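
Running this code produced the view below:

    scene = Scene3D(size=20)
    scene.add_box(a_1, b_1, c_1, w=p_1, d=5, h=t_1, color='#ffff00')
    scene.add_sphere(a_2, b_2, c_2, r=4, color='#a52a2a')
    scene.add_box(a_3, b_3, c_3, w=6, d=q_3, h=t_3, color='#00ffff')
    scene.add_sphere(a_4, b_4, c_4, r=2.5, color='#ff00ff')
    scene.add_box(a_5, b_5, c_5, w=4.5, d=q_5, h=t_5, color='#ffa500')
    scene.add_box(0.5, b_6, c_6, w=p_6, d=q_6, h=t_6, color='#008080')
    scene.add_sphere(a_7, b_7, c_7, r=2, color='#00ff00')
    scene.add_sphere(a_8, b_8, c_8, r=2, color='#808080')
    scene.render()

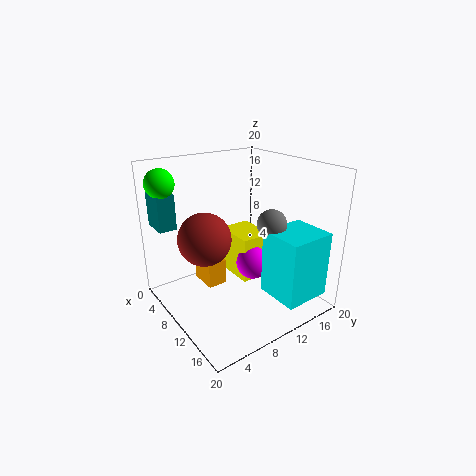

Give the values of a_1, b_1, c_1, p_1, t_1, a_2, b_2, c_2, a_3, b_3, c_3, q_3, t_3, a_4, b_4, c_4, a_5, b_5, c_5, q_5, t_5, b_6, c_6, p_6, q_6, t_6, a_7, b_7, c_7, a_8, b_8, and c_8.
a_1 = 2.5; b_1 = 12; c_1 = 1.5; p_1 = 6.5; t_1 = 7; a_2 = 5; b_2 = 7.5; c_2 = 8.5; a_3 = 13.5; b_3 = 11.5; c_3 = 3; q_3 = 6.5; t_3 = 9; a_4 = 9; b_4 = 13.5; c_4 = 4.5; a_5 = 1.5; b_5 = 7.5; c_5 = 0.5; q_5 = 3; t_5 = 4; b_6 = 1; c_6 = 11; p_6 = 4; q_6 = 2.5; t_6 = 5; a_7 = 3.5; b_7 = 2; c_7 = 17.5; a_8 = 13.5; b_8 = 13; c_8 = 12.5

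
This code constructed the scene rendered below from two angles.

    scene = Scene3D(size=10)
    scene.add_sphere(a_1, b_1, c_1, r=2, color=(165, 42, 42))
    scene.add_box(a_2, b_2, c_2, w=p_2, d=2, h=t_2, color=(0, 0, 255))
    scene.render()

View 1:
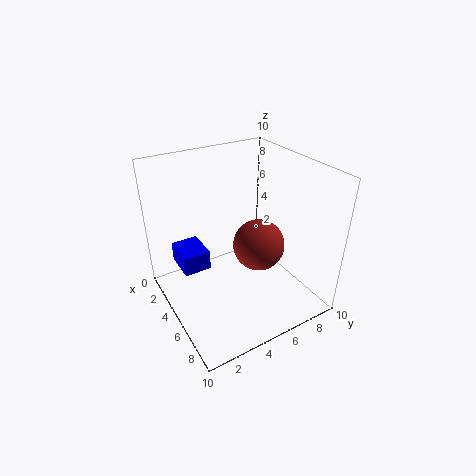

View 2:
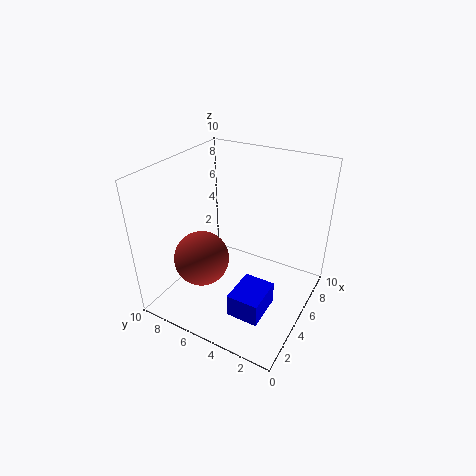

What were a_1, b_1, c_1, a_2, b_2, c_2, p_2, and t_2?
a_1 = 4, b_1 = 7.5, c_1 = 3, a_2 = 1, b_2 = 1.5, c_2 = 2, p_2 = 2.5, t_2 = 1.5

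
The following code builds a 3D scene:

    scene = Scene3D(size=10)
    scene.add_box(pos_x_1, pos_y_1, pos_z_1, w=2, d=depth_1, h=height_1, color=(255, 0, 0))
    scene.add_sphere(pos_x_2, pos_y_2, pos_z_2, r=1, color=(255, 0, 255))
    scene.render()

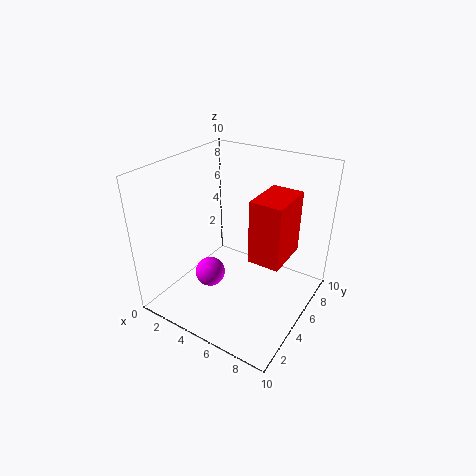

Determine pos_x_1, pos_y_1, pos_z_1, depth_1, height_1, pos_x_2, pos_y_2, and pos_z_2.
pos_x_1 = 7, pos_y_1 = 3, pos_z_1 = 5, depth_1 = 3, height_1 = 4, pos_x_2 = 4, pos_y_2 = 3, pos_z_2 = 3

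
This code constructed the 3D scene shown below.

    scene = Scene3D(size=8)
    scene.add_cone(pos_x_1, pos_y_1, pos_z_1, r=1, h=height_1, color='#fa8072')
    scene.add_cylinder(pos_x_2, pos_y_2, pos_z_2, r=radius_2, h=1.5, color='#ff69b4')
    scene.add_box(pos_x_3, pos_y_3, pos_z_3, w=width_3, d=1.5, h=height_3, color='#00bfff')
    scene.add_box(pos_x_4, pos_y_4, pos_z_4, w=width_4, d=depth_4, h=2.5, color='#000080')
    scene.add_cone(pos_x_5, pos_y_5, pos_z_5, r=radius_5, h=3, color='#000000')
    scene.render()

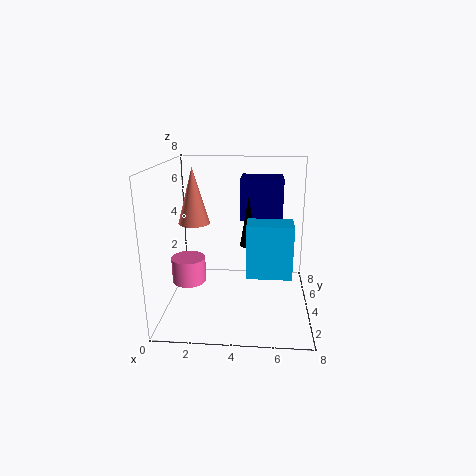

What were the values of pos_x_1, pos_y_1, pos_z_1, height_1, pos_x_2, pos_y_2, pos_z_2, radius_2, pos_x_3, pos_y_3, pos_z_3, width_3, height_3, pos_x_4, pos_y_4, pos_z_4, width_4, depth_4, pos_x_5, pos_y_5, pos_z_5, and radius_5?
pos_x_1 = 1; pos_y_1 = 6.5; pos_z_1 = 4; height_1 = 3.5; pos_x_2 = 1; pos_y_2 = 4.5; pos_z_2 = 1; radius_2 = 1; pos_x_3 = 4.5; pos_y_3 = 3; pos_z_3 = 2; width_3 = 2.5; height_3 = 3; pos_x_4 = 4; pos_y_4 = 5.5; pos_z_4 = 4.5; width_4 = 2.5; depth_4 = 2; pos_x_5 = 4.5; pos_y_5 = 5.5; pos_z_5 = 3; radius_5 = 0.5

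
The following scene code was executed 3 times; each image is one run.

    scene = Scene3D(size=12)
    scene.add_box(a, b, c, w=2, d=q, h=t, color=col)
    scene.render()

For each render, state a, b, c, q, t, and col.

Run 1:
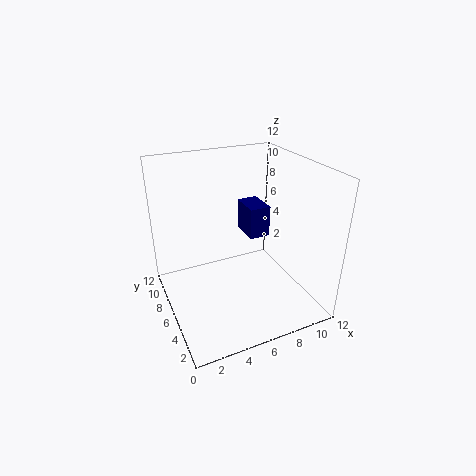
a = 8.5, b = 8.5, c = 4, q = 3, t = 3, col = 'navy'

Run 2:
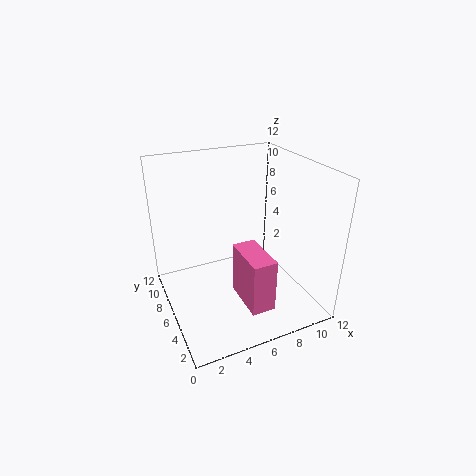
a = 5.5, b = 2, c = 1, q = 4, t = 4.5, col = 'hotpink'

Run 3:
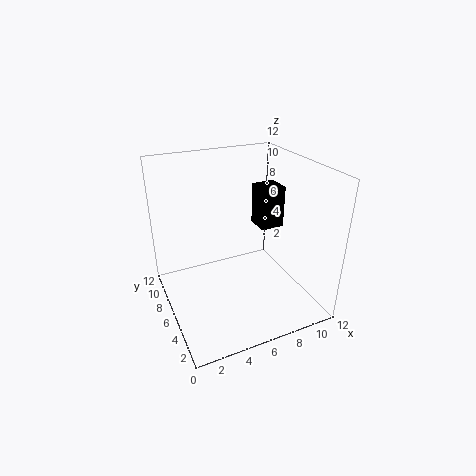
a = 8, b = 5.5, c = 6.5, q = 2, t = 3.5, col = 'black'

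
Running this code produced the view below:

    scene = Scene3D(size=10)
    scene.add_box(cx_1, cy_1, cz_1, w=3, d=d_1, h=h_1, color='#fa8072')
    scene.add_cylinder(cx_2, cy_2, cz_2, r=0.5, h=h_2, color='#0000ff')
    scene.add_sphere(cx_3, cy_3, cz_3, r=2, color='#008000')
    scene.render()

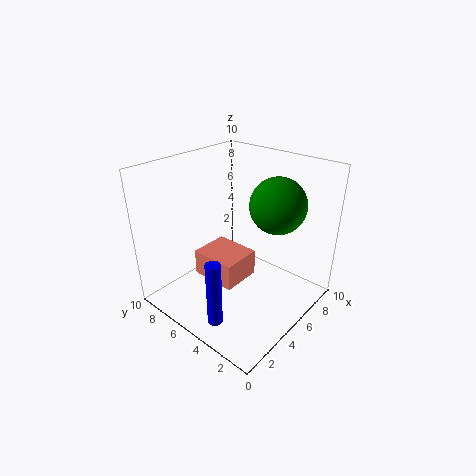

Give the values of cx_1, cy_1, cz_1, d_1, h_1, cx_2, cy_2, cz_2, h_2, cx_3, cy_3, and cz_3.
cx_1 = 4, cy_1 = 5, cz_1 = 1, d_1 = 3.5, h_1 = 2, cx_2 = 1.5, cy_2 = 4, cz_2 = 0.5, h_2 = 4.5, cx_3 = 7.5, cy_3 = 3.5, cz_3 = 7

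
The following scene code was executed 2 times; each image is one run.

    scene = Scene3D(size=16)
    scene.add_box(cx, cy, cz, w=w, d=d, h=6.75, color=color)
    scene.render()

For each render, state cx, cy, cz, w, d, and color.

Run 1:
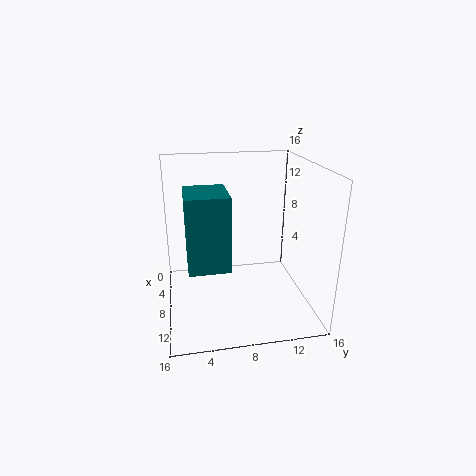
cx = 11.25, cy = 2.25, cz = 8.25, w = 4.5, d = 3.75, color = 'teal'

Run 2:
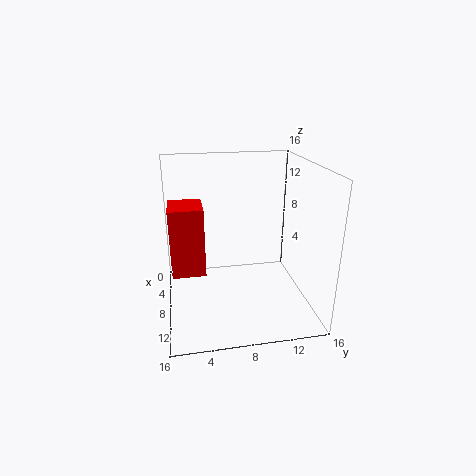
cx = 8.75, cy = 0.75, cz = 6.25, w = 3.75, d = 3.25, color = 'red'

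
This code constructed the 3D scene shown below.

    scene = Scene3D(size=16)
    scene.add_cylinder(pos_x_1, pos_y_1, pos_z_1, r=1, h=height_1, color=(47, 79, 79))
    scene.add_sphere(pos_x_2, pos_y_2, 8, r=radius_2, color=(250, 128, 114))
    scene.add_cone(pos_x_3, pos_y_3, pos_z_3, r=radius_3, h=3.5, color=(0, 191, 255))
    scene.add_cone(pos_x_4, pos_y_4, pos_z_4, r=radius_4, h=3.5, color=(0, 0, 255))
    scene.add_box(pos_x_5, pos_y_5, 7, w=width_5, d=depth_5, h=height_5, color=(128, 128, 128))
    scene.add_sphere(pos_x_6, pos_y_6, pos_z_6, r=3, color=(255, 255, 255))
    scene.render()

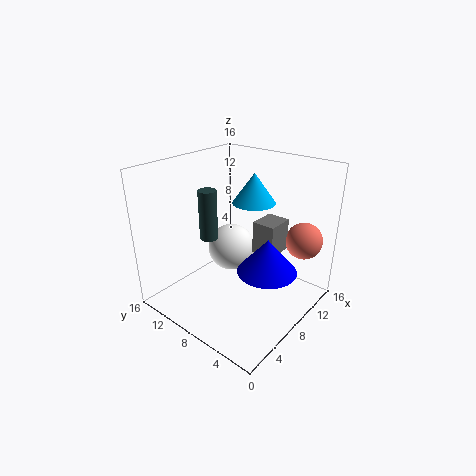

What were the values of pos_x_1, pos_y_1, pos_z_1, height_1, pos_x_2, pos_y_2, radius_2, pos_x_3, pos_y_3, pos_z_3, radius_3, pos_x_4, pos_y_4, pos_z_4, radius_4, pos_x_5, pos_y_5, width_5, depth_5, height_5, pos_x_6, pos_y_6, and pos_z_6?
pos_x_1 = 6
pos_y_1 = 10.5
pos_z_1 = 8
height_1 = 5.5
pos_x_2 = 12
pos_y_2 = 2
radius_2 = 2
pos_x_3 = 11.5
pos_y_3 = 8.5
pos_z_3 = 11
radius_3 = 2.5
pos_x_4 = 6.5
pos_y_4 = 3
pos_z_4 = 6.5
radius_4 = 3
pos_x_5 = 8
pos_y_5 = 3.5
width_5 = 3
depth_5 = 2.5
height_5 = 3.5
pos_x_6 = 11.5
pos_y_6 = 12
pos_z_6 = 4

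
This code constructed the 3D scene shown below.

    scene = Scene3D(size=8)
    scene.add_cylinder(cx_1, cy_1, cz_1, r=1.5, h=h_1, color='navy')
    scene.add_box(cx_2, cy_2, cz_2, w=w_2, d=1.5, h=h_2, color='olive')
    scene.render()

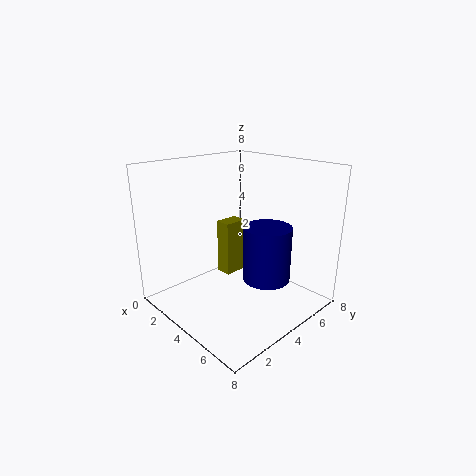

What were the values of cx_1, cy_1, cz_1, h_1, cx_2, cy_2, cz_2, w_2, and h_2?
cx_1 = 4, cy_1 = 6.5, cz_1 = 0.5, h_1 = 3.5, cx_2 = 1, cy_2 = 5, cz_2 = 0.5, w_2 = 1, h_2 = 3.5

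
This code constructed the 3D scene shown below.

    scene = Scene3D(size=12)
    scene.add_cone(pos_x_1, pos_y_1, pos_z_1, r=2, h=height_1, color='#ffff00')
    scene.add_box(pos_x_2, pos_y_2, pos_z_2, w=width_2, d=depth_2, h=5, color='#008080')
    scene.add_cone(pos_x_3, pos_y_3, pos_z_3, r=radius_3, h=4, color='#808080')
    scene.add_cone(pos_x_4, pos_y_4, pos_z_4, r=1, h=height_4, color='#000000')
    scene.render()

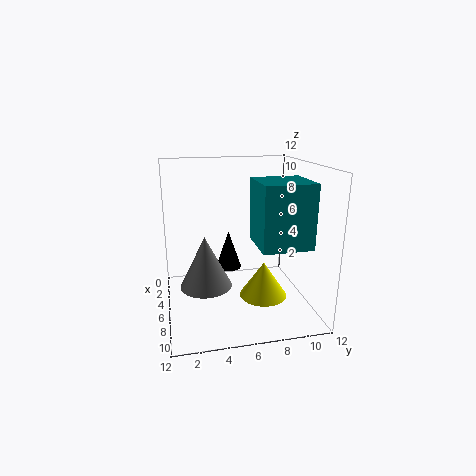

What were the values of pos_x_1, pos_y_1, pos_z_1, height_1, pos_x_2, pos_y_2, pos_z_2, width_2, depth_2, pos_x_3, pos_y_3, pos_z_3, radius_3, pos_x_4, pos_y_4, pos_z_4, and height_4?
pos_x_1 = 7; pos_y_1 = 8; pos_z_1 = 1; height_1 = 3; pos_x_2 = 6; pos_y_2 = 7; pos_z_2 = 6; width_2 = 4; depth_2 = 4; pos_x_3 = 8; pos_y_3 = 3; pos_z_3 = 3; radius_3 = 2; pos_x_4 = 7; pos_y_4 = 5; pos_z_4 = 4; height_4 = 3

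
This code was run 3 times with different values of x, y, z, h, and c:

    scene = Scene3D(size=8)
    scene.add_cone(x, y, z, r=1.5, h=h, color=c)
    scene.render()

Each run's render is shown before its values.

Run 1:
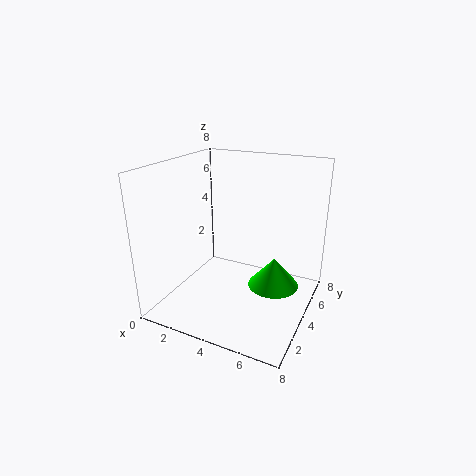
x = 5.75, y = 5.25, z = 0.75, h = 1.75, c = 'lime'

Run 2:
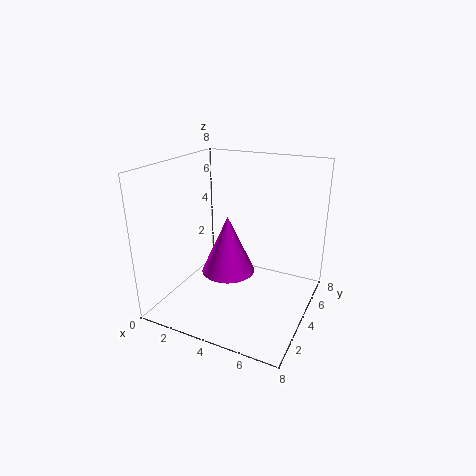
x = 3.5, y = 3.75, z = 2, h = 3.25, c = 'magenta'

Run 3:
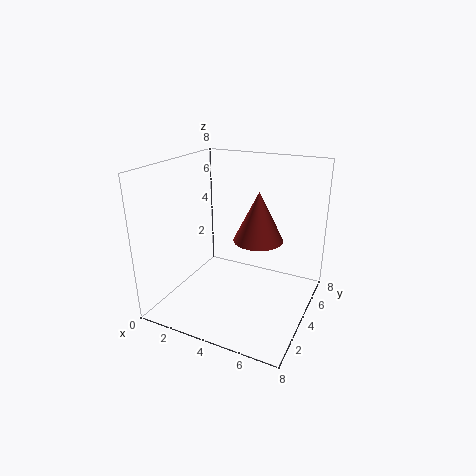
x = 4.5, y = 5.75, z = 3.25, h = 3, c = 'brown'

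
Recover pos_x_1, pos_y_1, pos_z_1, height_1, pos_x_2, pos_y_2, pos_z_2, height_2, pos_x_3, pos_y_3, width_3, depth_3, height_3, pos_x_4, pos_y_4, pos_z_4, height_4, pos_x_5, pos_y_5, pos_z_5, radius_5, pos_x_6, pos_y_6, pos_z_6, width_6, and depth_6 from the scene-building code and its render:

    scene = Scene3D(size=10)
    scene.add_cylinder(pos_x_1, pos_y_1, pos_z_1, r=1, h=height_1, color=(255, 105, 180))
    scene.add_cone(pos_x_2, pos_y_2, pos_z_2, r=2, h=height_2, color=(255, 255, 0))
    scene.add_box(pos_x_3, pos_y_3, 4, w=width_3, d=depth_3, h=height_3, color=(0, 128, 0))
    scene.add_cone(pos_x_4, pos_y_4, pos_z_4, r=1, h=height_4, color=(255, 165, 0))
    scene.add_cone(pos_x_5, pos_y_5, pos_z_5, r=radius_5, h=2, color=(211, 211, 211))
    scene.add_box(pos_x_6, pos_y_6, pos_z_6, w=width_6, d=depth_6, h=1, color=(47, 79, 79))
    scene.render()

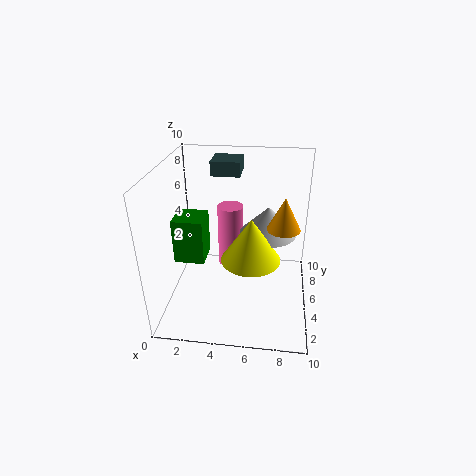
pos_x_1 = 4, pos_y_1 = 8, pos_z_1 = 1, height_1 = 5, pos_x_2 = 6, pos_y_2 = 4, pos_z_2 = 4, height_2 = 3, pos_x_3 = 1, pos_y_3 = 3, width_3 = 2, depth_3 = 2, height_3 = 3, pos_x_4 = 8, pos_y_4 = 3, pos_z_4 = 7, height_4 = 2, pos_x_5 = 7, pos_y_5 = 6, pos_z_5 = 5, radius_5 = 2, pos_x_6 = 3, pos_y_6 = 6, pos_z_6 = 9, width_6 = 2, depth_6 = 2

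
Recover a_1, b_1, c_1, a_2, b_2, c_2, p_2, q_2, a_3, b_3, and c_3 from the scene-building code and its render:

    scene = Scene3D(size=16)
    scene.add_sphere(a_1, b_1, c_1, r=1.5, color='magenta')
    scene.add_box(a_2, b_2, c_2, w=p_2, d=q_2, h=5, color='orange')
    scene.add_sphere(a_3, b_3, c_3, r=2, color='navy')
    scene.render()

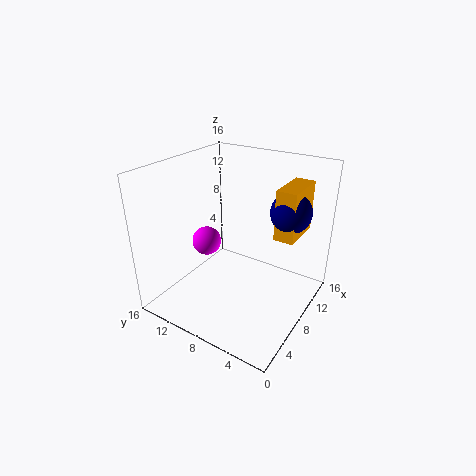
a_1 = 5; b_1 = 10; c_1 = 8.5; a_2 = 6.5; b_2 = 1; c_2 = 10; p_2 = 4.5; q_2 = 2; a_3 = 8; b_3 = 2; c_3 = 12.5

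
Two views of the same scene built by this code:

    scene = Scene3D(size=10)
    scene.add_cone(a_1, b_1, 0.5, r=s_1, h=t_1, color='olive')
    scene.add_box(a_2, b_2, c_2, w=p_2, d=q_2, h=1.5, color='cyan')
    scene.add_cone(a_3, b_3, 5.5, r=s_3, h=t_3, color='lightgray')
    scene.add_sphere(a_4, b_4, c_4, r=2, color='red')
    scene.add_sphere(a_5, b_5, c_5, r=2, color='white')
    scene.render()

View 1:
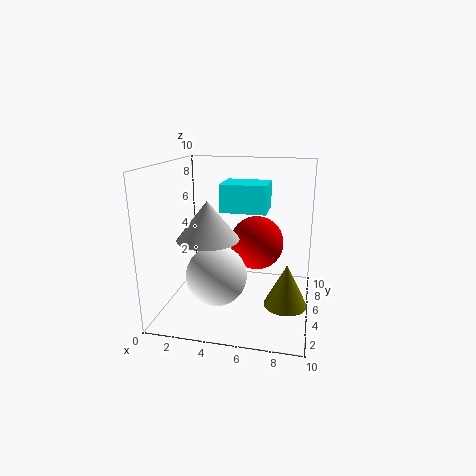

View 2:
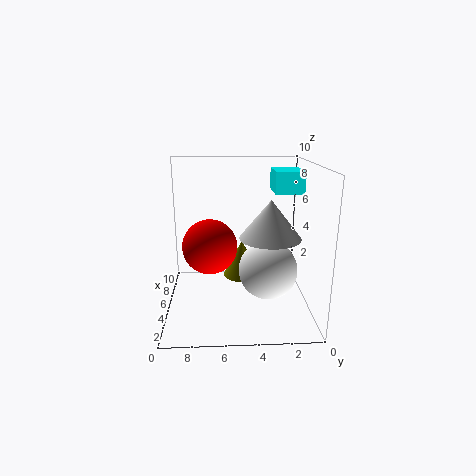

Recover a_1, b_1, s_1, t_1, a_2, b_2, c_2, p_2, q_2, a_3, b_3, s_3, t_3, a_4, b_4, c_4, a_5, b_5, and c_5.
a_1 = 8.5; b_1 = 4.5; s_1 = 1.5; t_1 = 3; a_2 = 5; b_2 = 0.5; c_2 = 8; p_2 = 2.5; q_2 = 2; a_3 = 3.5; b_3 = 3; s_3 = 2; t_3 = 2.5; a_4 = 6; b_4 = 7; c_4 = 4; a_5 = 4; b_5 = 3; c_5 = 3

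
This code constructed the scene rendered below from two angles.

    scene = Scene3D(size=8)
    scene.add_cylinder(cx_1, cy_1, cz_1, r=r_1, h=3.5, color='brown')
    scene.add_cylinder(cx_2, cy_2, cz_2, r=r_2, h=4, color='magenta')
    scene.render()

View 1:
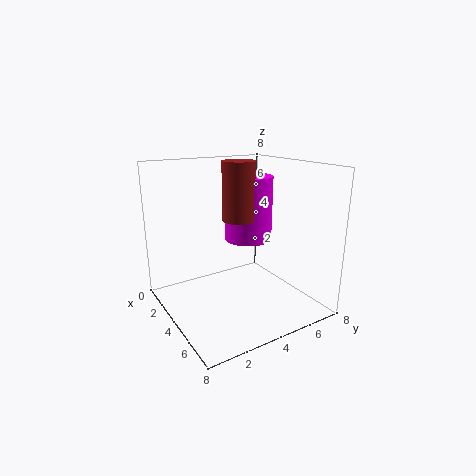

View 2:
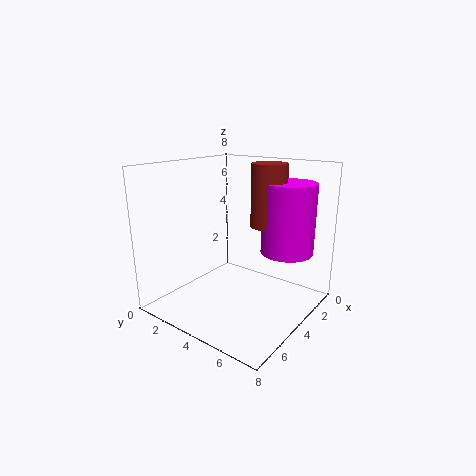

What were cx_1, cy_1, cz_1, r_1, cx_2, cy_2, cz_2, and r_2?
cx_1 = 2.5; cy_1 = 5; cz_1 = 4.5; r_1 = 1; cx_2 = 2; cy_2 = 6; cz_2 = 3; r_2 = 1.5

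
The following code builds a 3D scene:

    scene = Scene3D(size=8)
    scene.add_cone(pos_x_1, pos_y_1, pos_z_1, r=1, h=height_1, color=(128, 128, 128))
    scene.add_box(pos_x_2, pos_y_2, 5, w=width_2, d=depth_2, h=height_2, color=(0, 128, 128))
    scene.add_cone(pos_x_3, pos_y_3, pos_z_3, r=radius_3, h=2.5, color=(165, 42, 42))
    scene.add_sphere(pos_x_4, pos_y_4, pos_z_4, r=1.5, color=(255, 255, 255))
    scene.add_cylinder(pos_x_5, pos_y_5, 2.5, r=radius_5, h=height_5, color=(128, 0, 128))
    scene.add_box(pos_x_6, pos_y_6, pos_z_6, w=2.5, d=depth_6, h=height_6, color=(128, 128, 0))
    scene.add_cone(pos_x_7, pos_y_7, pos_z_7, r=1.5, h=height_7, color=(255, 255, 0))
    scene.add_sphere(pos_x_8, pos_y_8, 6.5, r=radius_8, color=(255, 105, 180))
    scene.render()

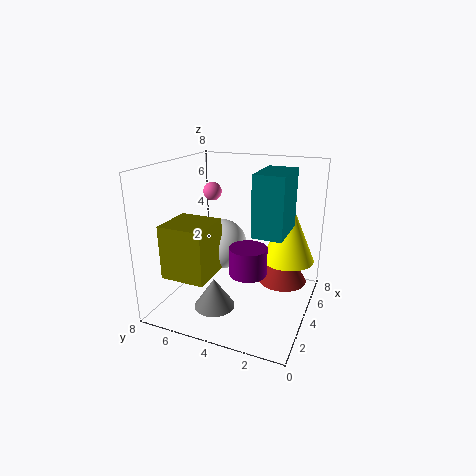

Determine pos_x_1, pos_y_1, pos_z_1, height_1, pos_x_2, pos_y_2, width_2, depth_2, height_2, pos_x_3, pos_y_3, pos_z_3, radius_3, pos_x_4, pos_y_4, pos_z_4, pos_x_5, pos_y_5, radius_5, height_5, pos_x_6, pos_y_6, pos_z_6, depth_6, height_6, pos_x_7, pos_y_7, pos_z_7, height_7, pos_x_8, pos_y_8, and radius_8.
pos_x_1 = 1; pos_y_1 = 4; pos_z_1 = 1.5; height_1 = 1.5; pos_x_2 = 2; pos_y_2 = 1; width_2 = 2.5; depth_2 = 1.5; height_2 = 3; pos_x_3 = 6.5; pos_y_3 = 2; pos_z_3 = 0.5; radius_3 = 1.5; pos_x_4 = 5; pos_y_4 = 5.5; pos_z_4 = 3; pos_x_5 = 3; pos_y_5 = 3; radius_5 = 1; height_5 = 1.5; pos_x_6 = 1.5; pos_y_6 = 5; pos_z_6 = 2; depth_6 = 2.5; height_6 = 3; pos_x_7 = 5.5; pos_y_7 = 1.5; pos_z_7 = 2.5; height_7 = 3.5; pos_x_8 = 4; pos_y_8 = 5.5; radius_8 = 0.5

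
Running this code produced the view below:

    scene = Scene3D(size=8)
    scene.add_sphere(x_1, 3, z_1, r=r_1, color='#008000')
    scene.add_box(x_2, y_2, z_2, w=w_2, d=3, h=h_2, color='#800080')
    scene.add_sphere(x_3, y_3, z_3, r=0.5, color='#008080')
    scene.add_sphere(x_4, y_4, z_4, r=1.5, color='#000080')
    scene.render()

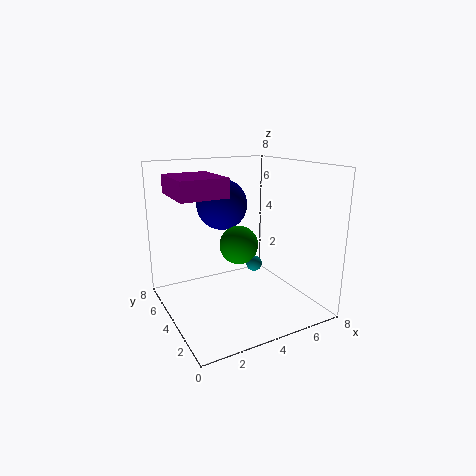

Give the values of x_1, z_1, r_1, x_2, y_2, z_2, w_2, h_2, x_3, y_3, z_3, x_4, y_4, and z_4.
x_1 = 3.5
z_1 = 4
r_1 = 1
x_2 = 0.5
y_2 = 3
z_2 = 6.5
w_2 = 2.5
h_2 = 1
x_3 = 6
y_3 = 5.5
z_3 = 1.5
x_4 = 4
y_4 = 6
z_4 = 5.5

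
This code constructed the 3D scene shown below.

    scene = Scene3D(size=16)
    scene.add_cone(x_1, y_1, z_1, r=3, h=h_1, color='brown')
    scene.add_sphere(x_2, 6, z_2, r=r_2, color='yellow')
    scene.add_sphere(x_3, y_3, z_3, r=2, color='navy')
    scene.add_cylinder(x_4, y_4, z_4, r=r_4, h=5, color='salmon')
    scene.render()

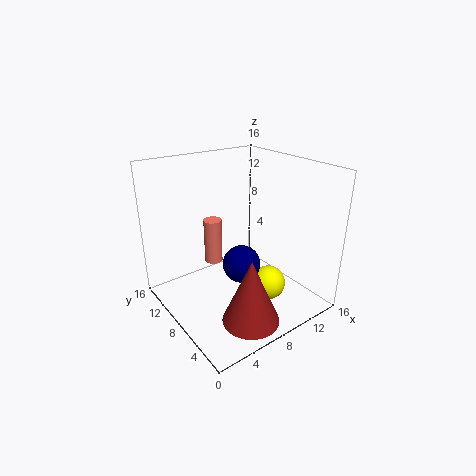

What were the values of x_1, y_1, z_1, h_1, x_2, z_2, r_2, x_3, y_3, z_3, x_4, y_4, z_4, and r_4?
x_1 = 6; y_1 = 3; z_1 = 1; h_1 = 7; x_2 = 11; z_2 = 2; r_2 = 2; x_3 = 7; y_3 = 6; z_3 = 6; x_4 = 6; y_4 = 10; z_4 = 5; r_4 = 1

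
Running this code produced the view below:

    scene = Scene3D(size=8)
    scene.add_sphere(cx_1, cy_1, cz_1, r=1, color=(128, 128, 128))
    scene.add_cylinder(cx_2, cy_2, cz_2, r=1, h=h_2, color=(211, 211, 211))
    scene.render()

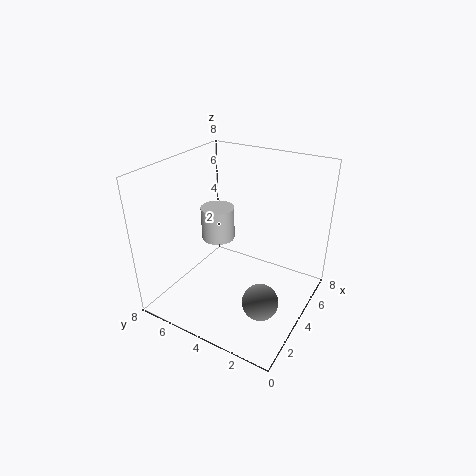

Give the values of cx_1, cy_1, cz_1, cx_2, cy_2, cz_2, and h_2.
cx_1 = 3
cy_1 = 2
cz_1 = 1
cx_2 = 5
cy_2 = 6
cz_2 = 3
h_2 = 2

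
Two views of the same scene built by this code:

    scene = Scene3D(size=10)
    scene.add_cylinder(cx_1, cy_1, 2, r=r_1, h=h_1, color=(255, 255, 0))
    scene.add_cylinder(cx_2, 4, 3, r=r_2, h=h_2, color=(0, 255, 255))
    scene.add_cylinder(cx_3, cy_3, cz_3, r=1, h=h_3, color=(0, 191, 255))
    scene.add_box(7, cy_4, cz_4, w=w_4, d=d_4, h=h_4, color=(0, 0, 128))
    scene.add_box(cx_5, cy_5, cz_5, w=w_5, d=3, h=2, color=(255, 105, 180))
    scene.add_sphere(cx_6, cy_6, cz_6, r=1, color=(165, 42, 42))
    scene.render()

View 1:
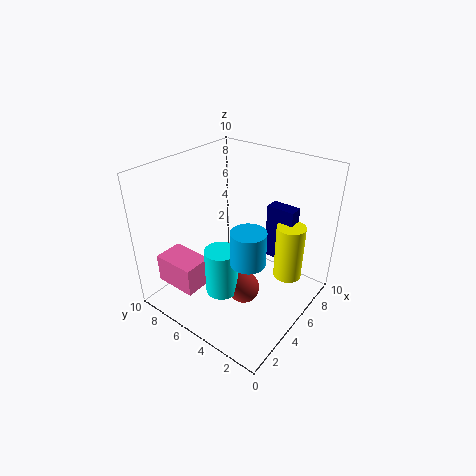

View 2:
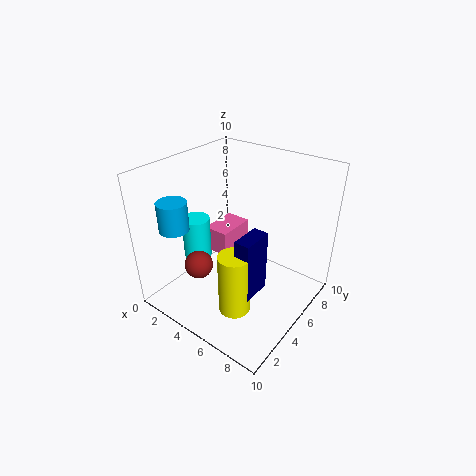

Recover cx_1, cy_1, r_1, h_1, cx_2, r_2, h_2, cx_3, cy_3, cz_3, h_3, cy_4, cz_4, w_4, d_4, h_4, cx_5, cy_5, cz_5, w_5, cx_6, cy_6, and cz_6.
cx_1 = 7, cy_1 = 2, r_1 = 1, h_1 = 4, cx_2 = 2, r_2 = 1, h_2 = 3, cx_3 = 2, cy_3 = 2, cz_3 = 6, h_3 = 2, cy_4 = 2, cz_4 = 3, w_4 = 1, d_4 = 2, h_4 = 4, cx_5 = 1, cy_5 = 6, cz_5 = 2, w_5 = 2, cx_6 = 3, cy_6 = 3, cz_6 = 3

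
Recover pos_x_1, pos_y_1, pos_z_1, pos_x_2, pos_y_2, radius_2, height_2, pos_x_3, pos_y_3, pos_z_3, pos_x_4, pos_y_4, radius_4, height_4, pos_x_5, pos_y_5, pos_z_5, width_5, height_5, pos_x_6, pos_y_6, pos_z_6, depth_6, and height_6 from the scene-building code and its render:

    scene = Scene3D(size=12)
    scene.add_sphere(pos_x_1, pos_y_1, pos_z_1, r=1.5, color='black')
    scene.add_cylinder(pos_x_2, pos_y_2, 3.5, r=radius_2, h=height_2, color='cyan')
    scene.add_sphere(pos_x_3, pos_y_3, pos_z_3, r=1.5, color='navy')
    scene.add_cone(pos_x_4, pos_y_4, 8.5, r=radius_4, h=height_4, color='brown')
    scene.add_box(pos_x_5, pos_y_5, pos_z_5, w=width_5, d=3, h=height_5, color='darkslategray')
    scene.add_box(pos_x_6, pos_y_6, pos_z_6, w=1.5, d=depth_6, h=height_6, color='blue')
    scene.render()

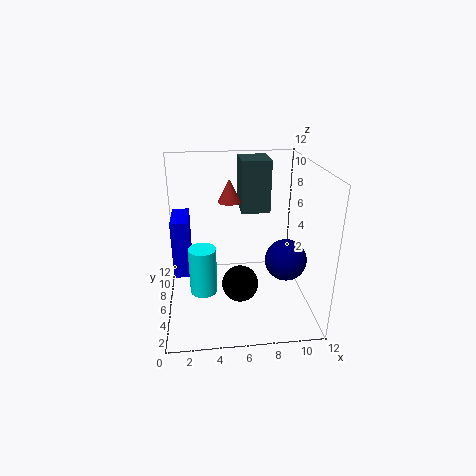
pos_x_1 = 6, pos_y_1 = 4.5, pos_z_1 = 2.5, pos_x_2 = 3, pos_y_2 = 2.5, radius_2 = 1, height_2 = 3.5, pos_x_3 = 9, pos_y_3 = 2, pos_z_3 = 6, pos_x_4 = 5.5, pos_y_4 = 8, radius_4 = 1, height_4 = 2, pos_x_5 = 6.5, pos_y_5 = 7.5, pos_z_5 = 7.5, width_5 = 2.5, height_5 = 4.5, pos_x_6 = 0.5, pos_y_6 = 6, pos_z_6 = 2.5, depth_6 = 3.5, height_6 = 5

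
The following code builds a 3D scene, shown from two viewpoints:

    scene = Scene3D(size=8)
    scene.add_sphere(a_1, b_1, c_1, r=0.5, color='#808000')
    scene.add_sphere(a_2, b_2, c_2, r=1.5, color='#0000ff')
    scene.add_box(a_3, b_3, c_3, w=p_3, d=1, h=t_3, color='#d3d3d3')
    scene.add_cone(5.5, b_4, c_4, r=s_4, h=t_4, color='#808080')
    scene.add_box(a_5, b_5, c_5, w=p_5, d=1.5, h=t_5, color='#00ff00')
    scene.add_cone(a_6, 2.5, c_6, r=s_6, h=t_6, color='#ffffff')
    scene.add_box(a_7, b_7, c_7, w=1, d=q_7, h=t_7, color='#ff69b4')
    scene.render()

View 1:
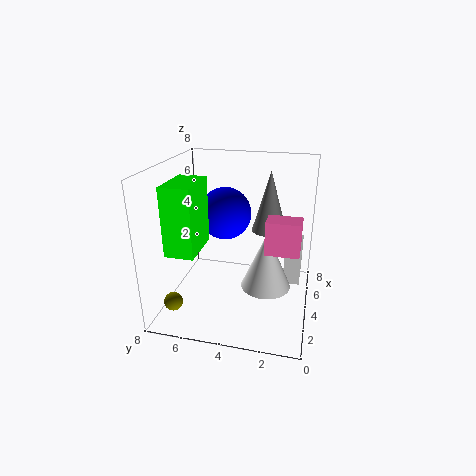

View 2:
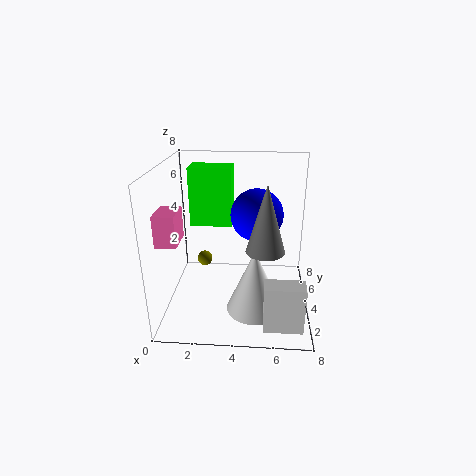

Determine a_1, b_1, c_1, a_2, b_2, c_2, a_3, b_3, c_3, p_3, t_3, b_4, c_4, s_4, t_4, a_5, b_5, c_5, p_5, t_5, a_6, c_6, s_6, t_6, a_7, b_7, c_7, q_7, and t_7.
a_1 = 1.5
b_1 = 7
c_1 = 1
a_2 = 5
b_2 = 5
c_2 = 5
a_3 = 5.5
b_3 = 0.5
c_3 = 0.5
p_3 = 2
t_3 = 2.5
b_4 = 2.5
c_4 = 4
s_4 = 1
t_4 = 3.5
a_5 = 1
b_5 = 5.5
c_5 = 4
p_5 = 2.5
t_5 = 3.5
a_6 = 5
c_6 = 0.5
s_6 = 1.5
t_6 = 3.5
a_7 = 0.5
b_7 = 0.5
c_7 = 5
q_7 = 1.5
t_7 = 1.5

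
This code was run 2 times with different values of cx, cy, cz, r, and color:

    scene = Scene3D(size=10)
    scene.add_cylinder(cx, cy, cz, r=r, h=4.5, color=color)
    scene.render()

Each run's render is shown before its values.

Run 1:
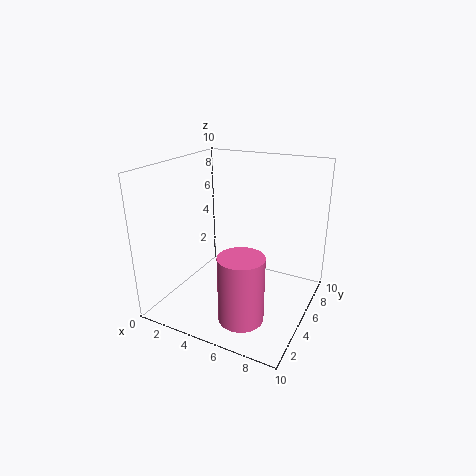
cx = 6.5
cy = 2.5
cz = 0.5
r = 1.5
color = 'hotpink'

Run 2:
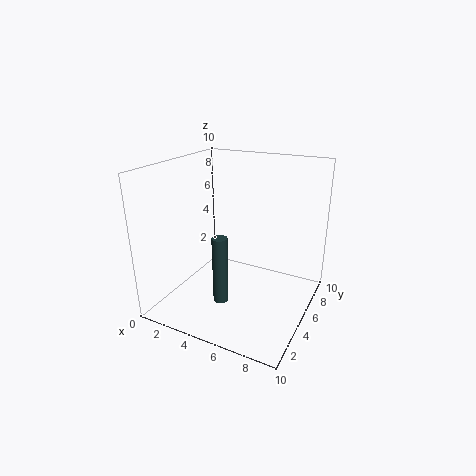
cx = 5
cy = 2.5
cz = 1.5
r = 0.5
color = 'darkslategray'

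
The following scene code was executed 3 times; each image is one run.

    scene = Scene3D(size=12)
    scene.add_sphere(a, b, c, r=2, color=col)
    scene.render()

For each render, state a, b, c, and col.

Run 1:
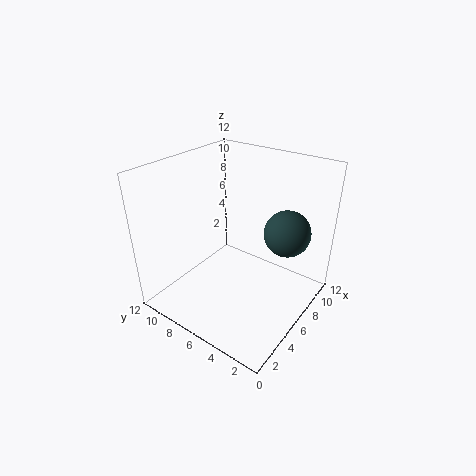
a = 9; b = 3; c = 6; col = 'darkslategray'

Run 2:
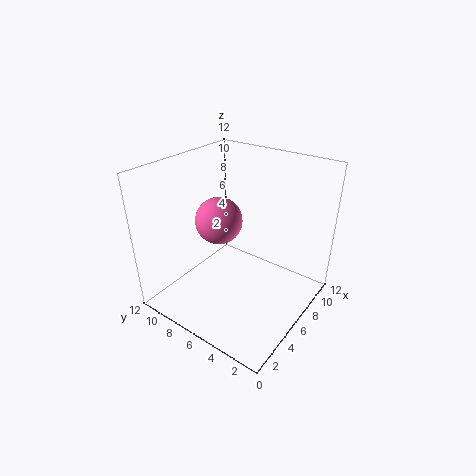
a = 6; b = 8; c = 7; col = 'hotpink'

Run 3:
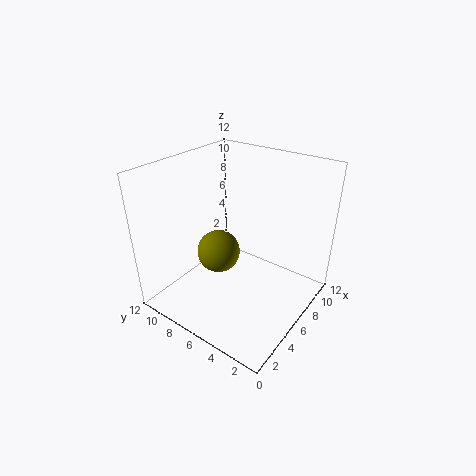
a = 7; b = 9; c = 3; col = 'olive'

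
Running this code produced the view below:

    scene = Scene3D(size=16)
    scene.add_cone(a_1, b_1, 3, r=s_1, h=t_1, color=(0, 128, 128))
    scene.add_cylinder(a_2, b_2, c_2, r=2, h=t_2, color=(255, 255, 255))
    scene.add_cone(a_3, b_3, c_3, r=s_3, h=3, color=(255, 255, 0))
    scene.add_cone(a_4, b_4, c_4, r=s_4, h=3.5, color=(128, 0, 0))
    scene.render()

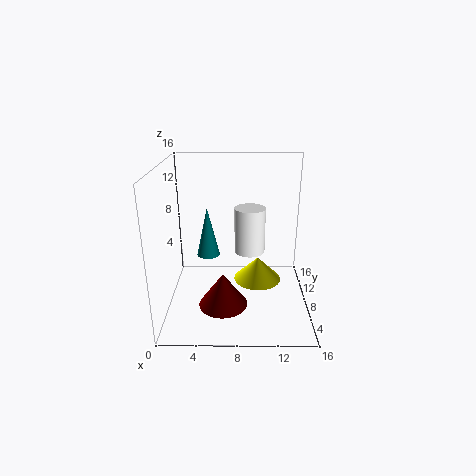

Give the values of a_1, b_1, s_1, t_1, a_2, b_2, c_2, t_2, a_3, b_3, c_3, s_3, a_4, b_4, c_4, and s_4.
a_1 = 4, b_1 = 14, s_1 = 1.5, t_1 = 6.5, a_2 = 9.5, b_2 = 14, c_2 = 3.5, t_2 = 6, a_3 = 10.5, b_3 = 12, c_3 = 0.5, s_3 = 3, a_4 = 6.5, b_4 = 3.5, c_4 = 2.5, s_4 = 2.5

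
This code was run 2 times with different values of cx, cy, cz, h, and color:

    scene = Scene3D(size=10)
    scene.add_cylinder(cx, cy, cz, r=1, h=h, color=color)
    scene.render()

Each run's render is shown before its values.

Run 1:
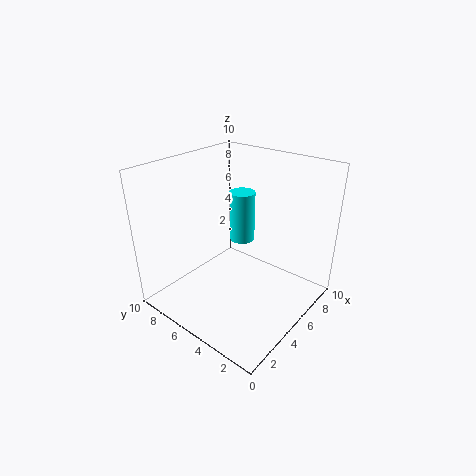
cx = 8
cy = 7
cz = 3
h = 4
color = 'cyan'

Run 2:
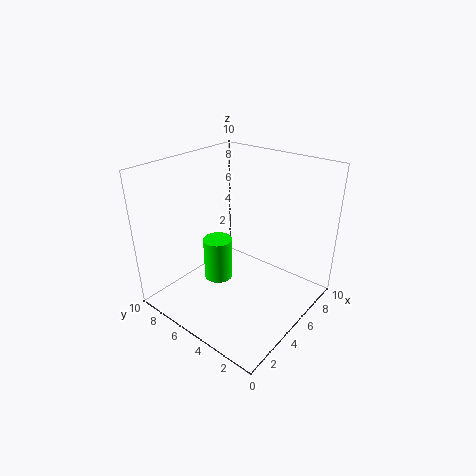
cx = 4
cy = 6
cz = 2
h = 3
color = 'lime'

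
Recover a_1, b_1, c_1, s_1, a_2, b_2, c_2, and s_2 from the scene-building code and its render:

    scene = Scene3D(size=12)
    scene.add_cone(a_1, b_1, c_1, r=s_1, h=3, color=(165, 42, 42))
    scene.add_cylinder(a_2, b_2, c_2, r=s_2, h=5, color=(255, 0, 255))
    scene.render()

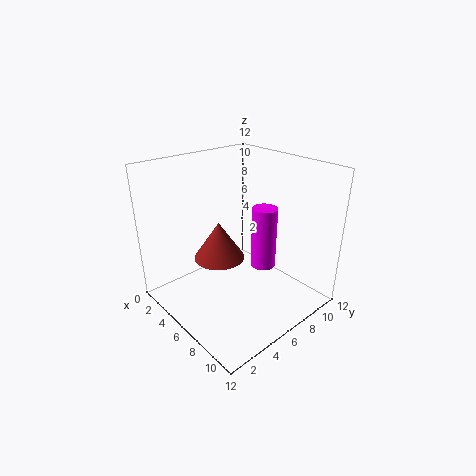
a_1 = 6, b_1 = 4, c_1 = 5, s_1 = 2, a_2 = 8, b_2 = 7, c_2 = 4, s_2 = 1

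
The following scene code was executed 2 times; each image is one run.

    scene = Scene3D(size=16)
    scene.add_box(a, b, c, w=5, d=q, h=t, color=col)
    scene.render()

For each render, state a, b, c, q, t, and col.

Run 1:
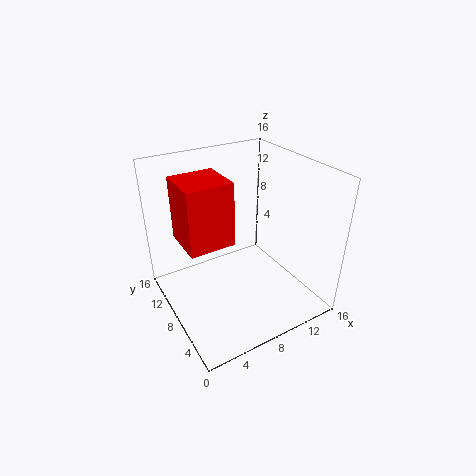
a = 2
b = 7
c = 8
q = 5
t = 7
col = 'red'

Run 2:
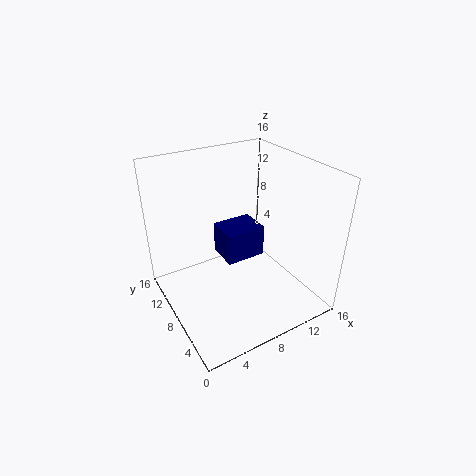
a = 8
b = 10
c = 3
q = 4
t = 4
col = 'navy'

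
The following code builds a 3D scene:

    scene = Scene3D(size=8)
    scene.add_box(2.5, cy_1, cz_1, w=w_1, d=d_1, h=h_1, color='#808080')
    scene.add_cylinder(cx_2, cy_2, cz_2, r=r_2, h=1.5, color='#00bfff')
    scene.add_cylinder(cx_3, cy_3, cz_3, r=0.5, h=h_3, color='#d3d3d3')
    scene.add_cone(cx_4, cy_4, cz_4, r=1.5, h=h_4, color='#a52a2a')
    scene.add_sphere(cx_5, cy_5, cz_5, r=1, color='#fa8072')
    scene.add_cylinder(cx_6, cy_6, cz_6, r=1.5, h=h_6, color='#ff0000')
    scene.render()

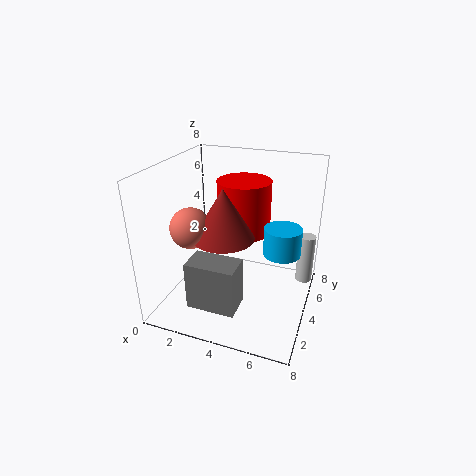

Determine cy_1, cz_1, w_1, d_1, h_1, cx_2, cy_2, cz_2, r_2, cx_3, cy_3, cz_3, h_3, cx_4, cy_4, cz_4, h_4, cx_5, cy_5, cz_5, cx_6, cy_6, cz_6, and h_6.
cy_1 = 0.5, cz_1 = 1.5, w_1 = 2.5, d_1 = 1.5, h_1 = 2.5, cx_2 = 6.5, cy_2 = 4, cz_2 = 3.5, r_2 = 1, cx_3 = 7.5, cy_3 = 6.5, cz_3 = 0.5, h_3 = 3, cx_4 = 4, cy_4 = 2, cz_4 = 5, h_4 = 2.5, cx_5 = 2.5, cy_5 = 1.5, cz_5 = 5.5, cx_6 = 4, cy_6 = 5, cz_6 = 4, h_6 = 3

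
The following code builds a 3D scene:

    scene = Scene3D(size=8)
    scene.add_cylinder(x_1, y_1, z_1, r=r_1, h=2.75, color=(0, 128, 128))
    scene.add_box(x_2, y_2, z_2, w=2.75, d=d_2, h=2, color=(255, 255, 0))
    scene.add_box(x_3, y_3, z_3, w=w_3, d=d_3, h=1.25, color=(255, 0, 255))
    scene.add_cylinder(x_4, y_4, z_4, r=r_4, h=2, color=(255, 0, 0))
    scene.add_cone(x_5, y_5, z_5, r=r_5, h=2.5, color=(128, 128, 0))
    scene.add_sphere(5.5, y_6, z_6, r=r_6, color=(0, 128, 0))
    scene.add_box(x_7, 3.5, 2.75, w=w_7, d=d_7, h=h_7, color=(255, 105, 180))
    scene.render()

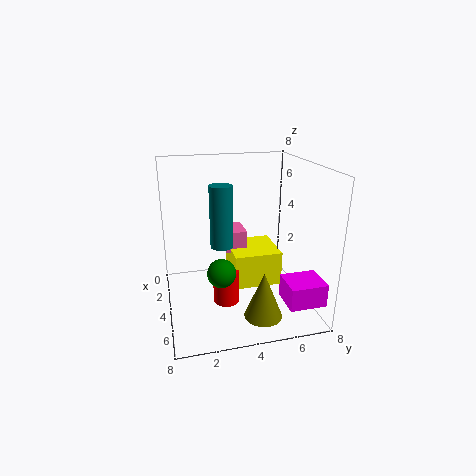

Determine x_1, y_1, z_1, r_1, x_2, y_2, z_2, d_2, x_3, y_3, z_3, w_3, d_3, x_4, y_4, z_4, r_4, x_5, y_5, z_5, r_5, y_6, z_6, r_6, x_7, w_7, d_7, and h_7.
x_1 = 7, y_1 = 2.5, z_1 = 5, r_1 = 0.5, x_2 = 1.75, y_2 = 3.75, z_2 = 1, d_2 = 2.75, x_3 = 5.5, y_3 = 6, z_3 = 1, w_3 = 1.75, d_3 = 2, x_4 = 4.25, y_4 = 3.25, z_4 = 0.25, r_4 = 0.75, x_5 = 6.5, y_5 = 4.75, z_5 = 0.5, r_5 = 1, y_6 = 2.75, z_6 = 2.75, r_6 = 0.75, x_7 = 1.5, w_7 = 1.75, d_7 = 1.25, h_7 = 1.25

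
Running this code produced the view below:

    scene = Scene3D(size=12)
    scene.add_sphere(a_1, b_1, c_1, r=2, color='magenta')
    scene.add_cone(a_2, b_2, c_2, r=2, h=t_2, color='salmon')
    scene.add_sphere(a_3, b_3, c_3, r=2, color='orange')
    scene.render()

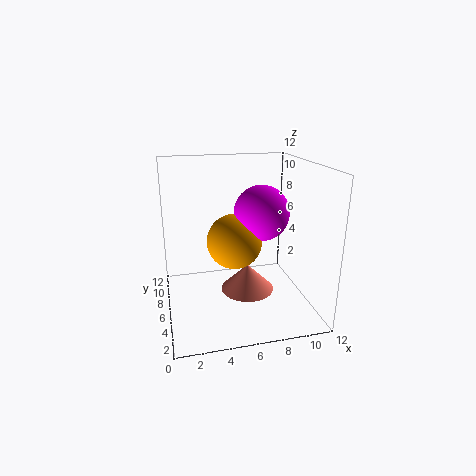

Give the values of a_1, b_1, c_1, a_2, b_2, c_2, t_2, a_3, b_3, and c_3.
a_1 = 7
b_1 = 3
c_1 = 9
a_2 = 6
b_2 = 3
c_2 = 3
t_2 = 2
a_3 = 5
b_3 = 3
c_3 = 7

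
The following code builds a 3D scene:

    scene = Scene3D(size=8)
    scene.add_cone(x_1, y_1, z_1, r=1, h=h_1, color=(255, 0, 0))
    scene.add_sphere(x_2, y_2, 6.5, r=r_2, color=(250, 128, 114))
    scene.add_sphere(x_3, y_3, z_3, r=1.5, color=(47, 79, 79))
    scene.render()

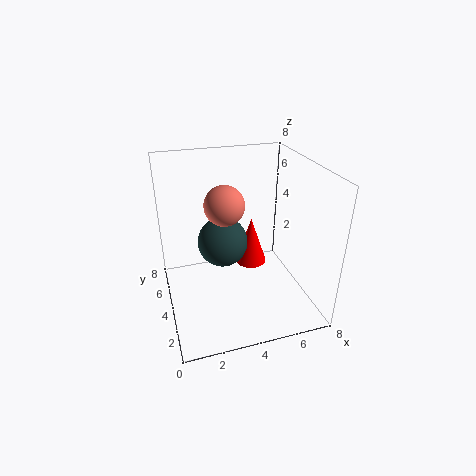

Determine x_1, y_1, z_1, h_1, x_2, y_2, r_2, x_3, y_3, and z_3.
x_1 = 5.5, y_1 = 6, z_1 = 1, h_1 = 3, x_2 = 3, y_2 = 3, r_2 = 1, x_3 = 3.5, y_3 = 5.5, z_3 = 3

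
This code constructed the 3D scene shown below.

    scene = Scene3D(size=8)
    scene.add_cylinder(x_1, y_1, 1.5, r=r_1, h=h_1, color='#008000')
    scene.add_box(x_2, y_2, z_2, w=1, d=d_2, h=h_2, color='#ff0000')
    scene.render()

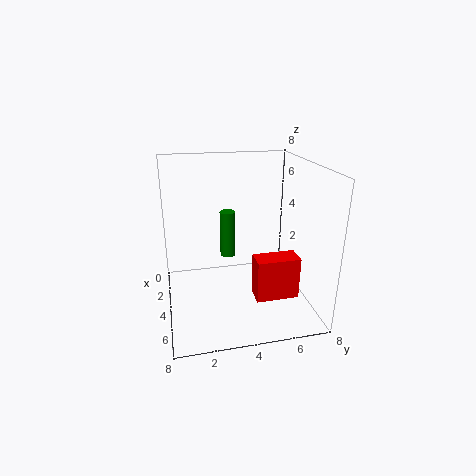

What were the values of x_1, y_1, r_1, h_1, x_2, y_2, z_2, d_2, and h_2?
x_1 = 1, y_1 = 4, r_1 = 0.5, h_1 = 3, x_2 = 7, y_2 = 4, z_2 = 2.5, d_2 = 2, h_2 = 2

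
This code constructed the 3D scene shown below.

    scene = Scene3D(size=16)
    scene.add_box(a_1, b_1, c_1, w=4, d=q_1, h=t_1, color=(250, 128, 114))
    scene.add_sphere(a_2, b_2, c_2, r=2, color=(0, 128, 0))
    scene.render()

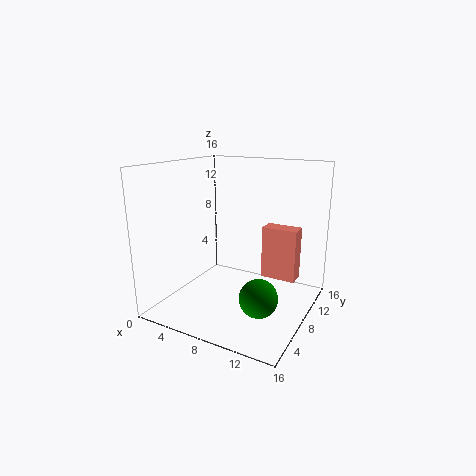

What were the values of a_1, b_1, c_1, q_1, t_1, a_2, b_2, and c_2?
a_1 = 10, b_1 = 10, c_1 = 3, q_1 = 2, t_1 = 6, a_2 = 12, b_2 = 5, c_2 = 3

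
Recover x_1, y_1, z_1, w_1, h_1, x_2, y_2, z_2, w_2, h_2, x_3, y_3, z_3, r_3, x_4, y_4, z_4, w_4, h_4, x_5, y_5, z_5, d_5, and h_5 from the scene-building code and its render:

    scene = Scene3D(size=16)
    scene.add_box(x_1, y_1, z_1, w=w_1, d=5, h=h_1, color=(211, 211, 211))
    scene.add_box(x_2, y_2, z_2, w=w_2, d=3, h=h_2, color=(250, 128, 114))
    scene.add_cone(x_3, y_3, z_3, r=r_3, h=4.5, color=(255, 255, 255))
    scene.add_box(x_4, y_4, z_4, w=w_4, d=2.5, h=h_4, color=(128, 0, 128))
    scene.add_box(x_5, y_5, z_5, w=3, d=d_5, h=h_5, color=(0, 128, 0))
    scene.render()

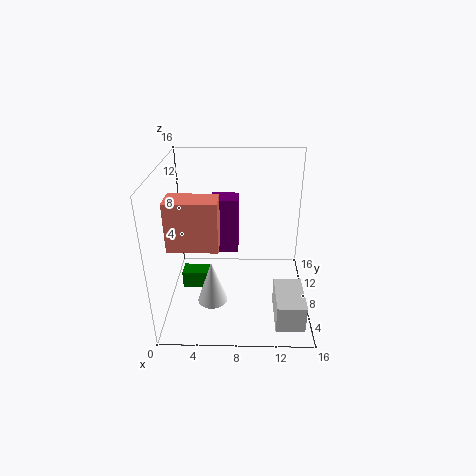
x_1 = 12
y_1 = 1
z_1 = 1
w_1 = 3
h_1 = 3
x_2 = 0.5
y_2 = 5.5
z_2 = 7.5
w_2 = 5.5
h_2 = 5.5
x_3 = 5.5
y_3 = 3
z_3 = 3.5
r_3 = 1.5
x_4 = 5
y_4 = 9
z_4 = 5.5
w_4 = 3
h_4 = 6.5
x_5 = 1.5
y_5 = 7.5
z_5 = 1.5
d_5 = 2
h_5 = 2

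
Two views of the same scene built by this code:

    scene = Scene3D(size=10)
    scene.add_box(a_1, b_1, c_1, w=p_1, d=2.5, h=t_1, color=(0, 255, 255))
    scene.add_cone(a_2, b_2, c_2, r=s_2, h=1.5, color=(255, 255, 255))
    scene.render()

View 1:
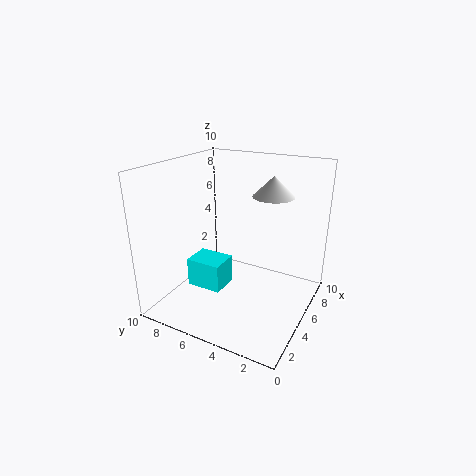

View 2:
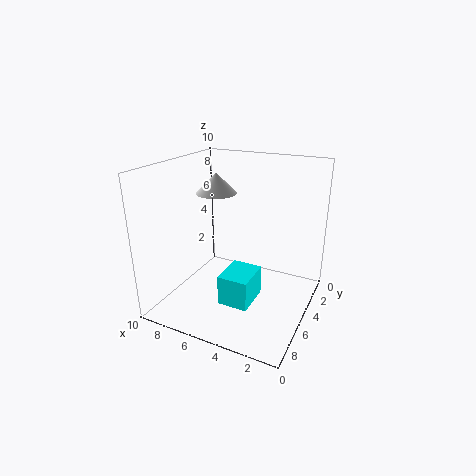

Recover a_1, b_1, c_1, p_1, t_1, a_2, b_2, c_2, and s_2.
a_1 = 3
b_1 = 5.5
c_1 = 1.5
p_1 = 2
t_1 = 2
a_2 = 7.5
b_2 = 3.5
c_2 = 7.5
s_2 = 1.5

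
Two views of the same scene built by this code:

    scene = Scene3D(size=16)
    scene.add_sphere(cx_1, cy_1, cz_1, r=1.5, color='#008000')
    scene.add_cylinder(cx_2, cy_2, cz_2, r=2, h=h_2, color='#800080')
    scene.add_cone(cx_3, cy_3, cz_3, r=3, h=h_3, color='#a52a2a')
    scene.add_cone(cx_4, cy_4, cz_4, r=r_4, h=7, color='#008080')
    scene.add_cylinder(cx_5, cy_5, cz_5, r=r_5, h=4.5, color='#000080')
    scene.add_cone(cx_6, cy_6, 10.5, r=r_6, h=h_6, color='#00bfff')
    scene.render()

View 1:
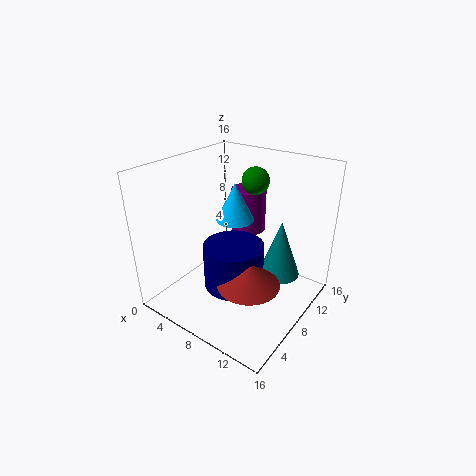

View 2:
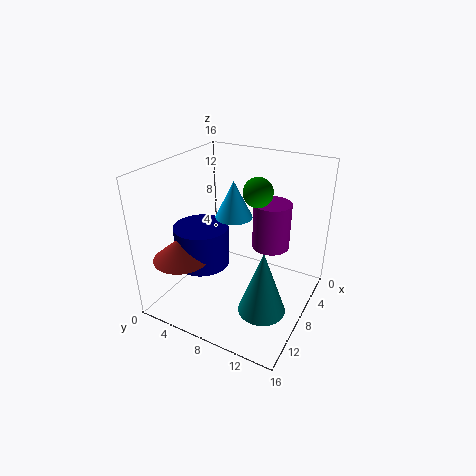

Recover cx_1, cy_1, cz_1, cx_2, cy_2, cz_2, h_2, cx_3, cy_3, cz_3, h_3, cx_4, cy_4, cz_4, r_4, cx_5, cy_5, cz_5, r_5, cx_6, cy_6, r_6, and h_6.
cx_1 = 8.5
cy_1 = 10.5
cz_1 = 14
cx_2 = 7
cy_2 = 11.5
cz_2 = 7.5
h_2 = 5
cx_3 = 12.5
cy_3 = 3.5
cz_3 = 6.5
h_3 = 2.5
cx_4 = 11
cy_4 = 12.5
cz_4 = 2
r_4 = 2.5
cx_5 = 10
cy_5 = 4.5
cz_5 = 5
r_5 = 3
cx_6 = 8
cy_6 = 7.5
r_6 = 2
h_6 = 4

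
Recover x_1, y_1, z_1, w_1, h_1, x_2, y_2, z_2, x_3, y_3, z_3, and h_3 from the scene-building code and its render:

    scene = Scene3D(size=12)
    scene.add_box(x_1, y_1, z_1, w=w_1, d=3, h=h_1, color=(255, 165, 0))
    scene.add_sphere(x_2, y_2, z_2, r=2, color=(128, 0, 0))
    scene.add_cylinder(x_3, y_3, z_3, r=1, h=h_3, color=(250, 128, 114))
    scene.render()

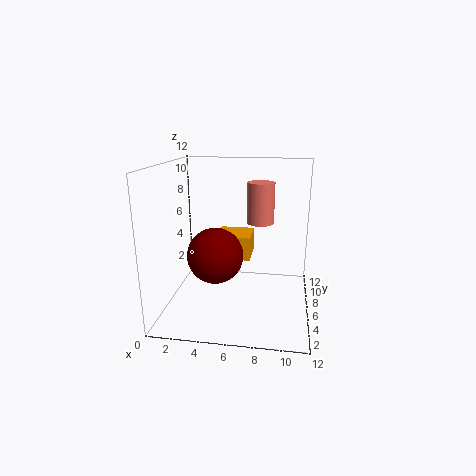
x_1 = 4
y_1 = 6
z_1 = 4
w_1 = 3
h_1 = 2
x_2 = 5
y_2 = 2
z_2 = 6
x_3 = 8
y_3 = 4
z_3 = 8
h_3 = 3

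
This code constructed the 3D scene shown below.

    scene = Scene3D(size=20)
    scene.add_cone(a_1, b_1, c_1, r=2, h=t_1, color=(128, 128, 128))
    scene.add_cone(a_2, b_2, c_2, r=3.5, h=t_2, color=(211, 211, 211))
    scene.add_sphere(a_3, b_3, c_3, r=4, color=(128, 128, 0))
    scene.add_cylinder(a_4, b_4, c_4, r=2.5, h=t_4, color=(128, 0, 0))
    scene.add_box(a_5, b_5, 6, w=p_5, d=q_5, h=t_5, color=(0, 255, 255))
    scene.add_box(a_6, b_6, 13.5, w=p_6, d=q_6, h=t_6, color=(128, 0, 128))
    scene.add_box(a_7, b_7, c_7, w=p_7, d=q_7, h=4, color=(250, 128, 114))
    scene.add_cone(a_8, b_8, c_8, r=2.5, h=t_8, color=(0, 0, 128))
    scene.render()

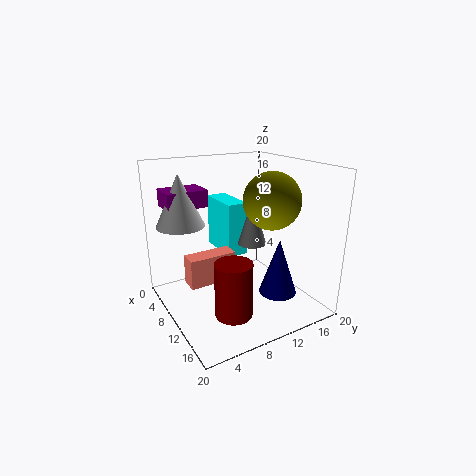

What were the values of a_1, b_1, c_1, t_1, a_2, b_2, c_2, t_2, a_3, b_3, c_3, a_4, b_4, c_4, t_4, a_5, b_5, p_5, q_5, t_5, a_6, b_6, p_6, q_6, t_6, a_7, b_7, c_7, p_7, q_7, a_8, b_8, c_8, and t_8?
a_1 = 10.5
b_1 = 12
c_1 = 9
t_1 = 6.5
a_2 = 4
b_2 = 4
c_2 = 11
t_2 = 7.5
a_3 = 11.5
b_3 = 14.5
c_3 = 15
a_4 = 14
b_4 = 7
c_4 = 1
t_4 = 7.5
a_5 = 0.5
b_5 = 10
p_5 = 7
q_5 = 3
t_5 = 8
a_6 = 0.5
b_6 = 2
p_6 = 4.5
q_6 = 6
t_6 = 2.5
a_7 = 8.5
b_7 = 2.5
c_7 = 4.5
p_7 = 2.5
q_7 = 6.5
a_8 = 15.5
b_8 = 13
c_8 = 3.5
t_8 = 7.5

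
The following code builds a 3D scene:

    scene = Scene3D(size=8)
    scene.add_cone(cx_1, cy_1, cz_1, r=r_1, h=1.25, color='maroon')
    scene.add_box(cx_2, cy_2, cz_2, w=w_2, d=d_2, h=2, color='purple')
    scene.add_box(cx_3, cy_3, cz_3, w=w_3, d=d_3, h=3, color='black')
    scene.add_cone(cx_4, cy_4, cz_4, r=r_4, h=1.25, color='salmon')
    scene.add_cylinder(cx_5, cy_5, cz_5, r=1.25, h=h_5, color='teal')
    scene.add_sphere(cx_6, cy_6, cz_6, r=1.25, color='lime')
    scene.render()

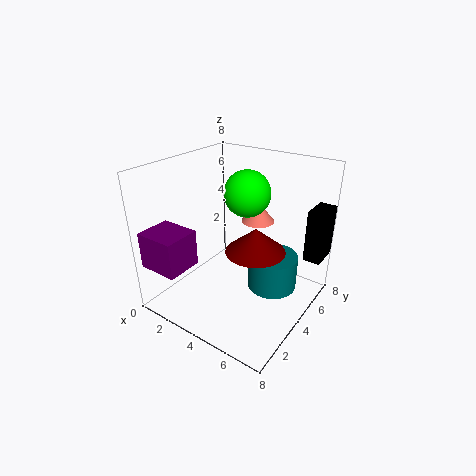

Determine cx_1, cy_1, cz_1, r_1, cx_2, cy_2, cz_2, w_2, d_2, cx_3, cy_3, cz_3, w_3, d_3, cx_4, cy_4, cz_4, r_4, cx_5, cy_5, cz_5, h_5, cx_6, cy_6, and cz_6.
cx_1 = 5.75, cy_1 = 3, cz_1 = 4.25, r_1 = 1.5, cx_2 = 0.25, cy_2 = 0.25, cz_2 = 2.75, w_2 = 2.25, d_2 = 2, cx_3 = 7, cy_3 = 6.25, cz_3 = 2.5, w_3 = 1, d_3 = 1.75, cx_4 = 3.75, cy_4 = 6.5, cz_4 = 4, r_4 = 1, cx_5 = 6.5, cy_5 = 3.5, cz_5 = 2.25, h_5 = 1.75, cx_6 = 4.25, cy_6 = 4.5, cz_6 = 6.5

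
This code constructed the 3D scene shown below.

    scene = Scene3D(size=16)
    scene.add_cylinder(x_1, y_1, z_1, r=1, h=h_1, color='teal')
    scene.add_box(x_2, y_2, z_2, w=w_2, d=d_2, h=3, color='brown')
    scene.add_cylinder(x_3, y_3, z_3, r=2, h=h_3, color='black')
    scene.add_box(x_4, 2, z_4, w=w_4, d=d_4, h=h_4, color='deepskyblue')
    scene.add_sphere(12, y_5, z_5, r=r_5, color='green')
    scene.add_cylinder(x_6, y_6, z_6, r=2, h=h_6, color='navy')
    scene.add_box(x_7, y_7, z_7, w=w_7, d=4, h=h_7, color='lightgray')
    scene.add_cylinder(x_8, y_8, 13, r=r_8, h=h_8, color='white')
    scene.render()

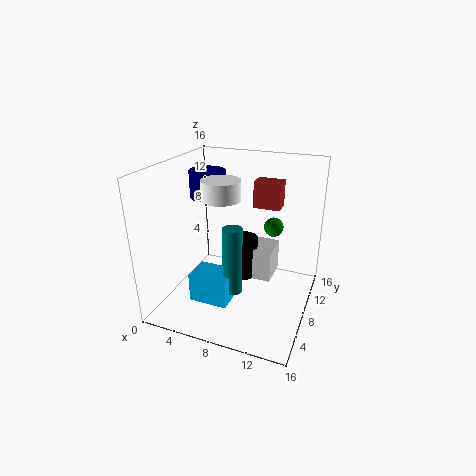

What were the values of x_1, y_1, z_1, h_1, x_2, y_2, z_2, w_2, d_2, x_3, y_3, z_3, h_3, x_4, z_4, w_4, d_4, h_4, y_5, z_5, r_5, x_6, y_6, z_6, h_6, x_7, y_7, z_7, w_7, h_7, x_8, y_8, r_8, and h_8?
x_1 = 9
y_1 = 4
z_1 = 4
h_1 = 7
x_2 = 9
y_2 = 10
z_2 = 11
w_2 = 3
d_2 = 2
x_3 = 7
y_3 = 12
z_3 = 1
h_3 = 5
x_4 = 5
z_4 = 3
w_4 = 4
d_4 = 3
h_4 = 3
y_5 = 8
z_5 = 10
r_5 = 1
x_6 = 4
y_6 = 9
z_6 = 12
h_6 = 3
x_7 = 8
y_7 = 11
z_7 = 1
w_7 = 3
h_7 = 4
x_8 = 7
y_8 = 6
r_8 = 2
h_8 = 2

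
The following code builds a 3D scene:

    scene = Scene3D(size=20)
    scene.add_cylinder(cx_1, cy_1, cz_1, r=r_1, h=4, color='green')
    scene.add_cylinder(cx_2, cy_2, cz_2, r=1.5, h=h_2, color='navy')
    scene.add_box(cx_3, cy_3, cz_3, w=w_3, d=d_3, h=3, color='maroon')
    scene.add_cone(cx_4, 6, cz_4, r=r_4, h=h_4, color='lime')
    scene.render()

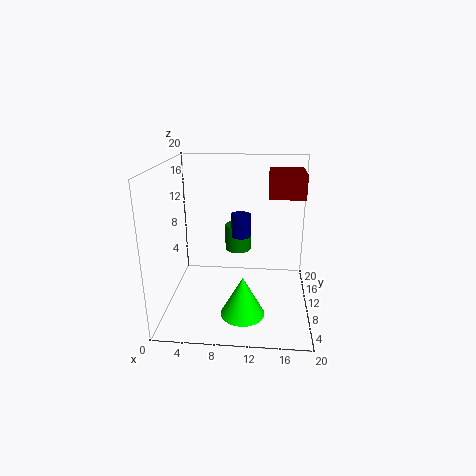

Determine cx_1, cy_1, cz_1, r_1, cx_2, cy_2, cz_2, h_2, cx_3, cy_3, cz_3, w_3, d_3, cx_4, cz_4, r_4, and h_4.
cx_1 = 9.5; cy_1 = 15.5; cz_1 = 6; r_1 = 2; cx_2 = 10; cy_2 = 14.5; cz_2 = 8.5; h_2 = 3.5; cx_3 = 14; cy_3 = 6.5; cz_3 = 16.5; w_3 = 4.5; d_3 = 5.5; cx_4 = 11; cz_4 = 0.5; r_4 = 3; h_4 = 5.5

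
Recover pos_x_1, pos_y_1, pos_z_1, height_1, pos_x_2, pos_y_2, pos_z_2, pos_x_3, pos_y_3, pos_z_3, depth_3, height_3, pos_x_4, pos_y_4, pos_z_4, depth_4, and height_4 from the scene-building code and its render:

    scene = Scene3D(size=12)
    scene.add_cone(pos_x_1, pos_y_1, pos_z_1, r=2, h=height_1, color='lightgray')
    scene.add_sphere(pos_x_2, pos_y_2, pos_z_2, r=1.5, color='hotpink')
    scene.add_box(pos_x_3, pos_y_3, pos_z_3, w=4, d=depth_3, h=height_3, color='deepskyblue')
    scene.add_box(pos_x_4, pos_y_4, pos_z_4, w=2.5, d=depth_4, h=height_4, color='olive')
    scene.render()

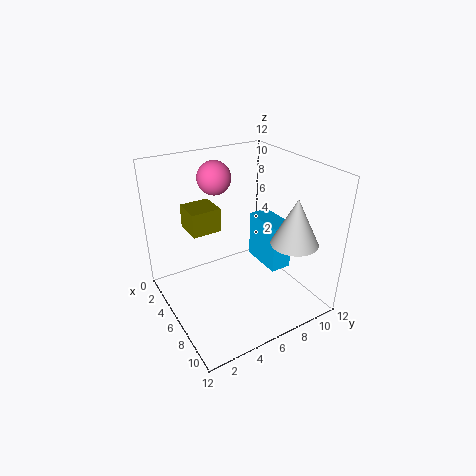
pos_x_1 = 8.5; pos_y_1 = 10; pos_z_1 = 5.5; height_1 = 4; pos_x_2 = 2; pos_y_2 = 6; pos_z_2 = 10; pos_x_3 = 2.5; pos_y_3 = 9.5; pos_z_3 = 1.5; depth_3 = 2; height_3 = 4.5; pos_x_4 = 2.5; pos_y_4 = 2.5; pos_z_4 = 6.5; depth_4 = 2.5; height_4 = 2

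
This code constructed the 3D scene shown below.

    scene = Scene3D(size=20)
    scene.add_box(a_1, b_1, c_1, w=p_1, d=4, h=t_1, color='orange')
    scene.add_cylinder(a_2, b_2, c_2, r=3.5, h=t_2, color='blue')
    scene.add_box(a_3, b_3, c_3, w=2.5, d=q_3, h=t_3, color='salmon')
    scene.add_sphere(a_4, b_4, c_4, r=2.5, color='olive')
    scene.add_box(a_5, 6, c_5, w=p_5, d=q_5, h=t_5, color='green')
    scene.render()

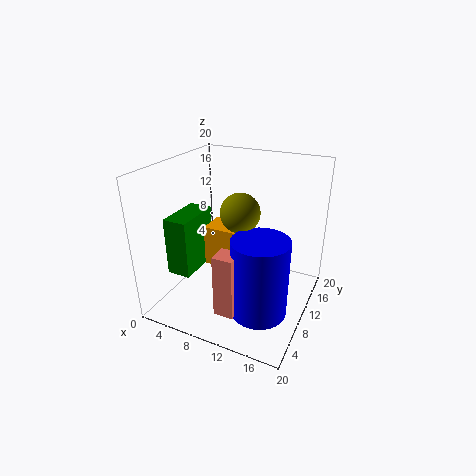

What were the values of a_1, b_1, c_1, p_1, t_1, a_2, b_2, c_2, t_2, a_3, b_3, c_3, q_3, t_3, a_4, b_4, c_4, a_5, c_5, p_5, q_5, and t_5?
a_1 = 4.5, b_1 = 10, c_1 = 4.5, p_1 = 6, t_1 = 6, a_2 = 15.5, b_2 = 4.5, c_2 = 3.5, t_2 = 10, a_3 = 11, b_3 = 1, c_3 = 4, q_3 = 2.5, t_3 = 8, a_4 = 11.5, b_4 = 7.5, c_4 = 15, a_5 = 0.5, c_5 = 4, p_5 = 3.5, q_5 = 7, t_5 = 8.5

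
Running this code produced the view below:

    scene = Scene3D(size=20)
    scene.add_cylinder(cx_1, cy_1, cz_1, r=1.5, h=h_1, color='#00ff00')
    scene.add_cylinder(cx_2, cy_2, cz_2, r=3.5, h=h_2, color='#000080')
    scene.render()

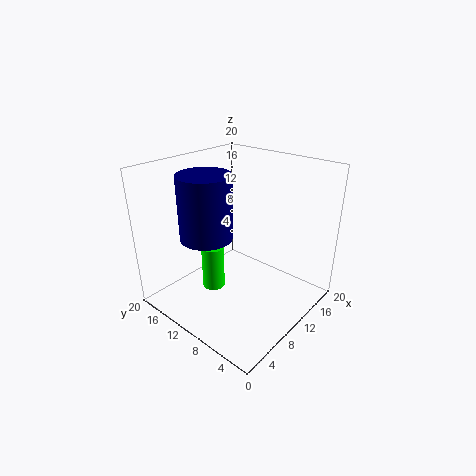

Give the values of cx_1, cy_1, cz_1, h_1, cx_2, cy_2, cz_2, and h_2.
cx_1 = 6; cy_1 = 11; cz_1 = 4; h_1 = 6; cx_2 = 6; cy_2 = 12; cz_2 = 11; h_2 = 8.5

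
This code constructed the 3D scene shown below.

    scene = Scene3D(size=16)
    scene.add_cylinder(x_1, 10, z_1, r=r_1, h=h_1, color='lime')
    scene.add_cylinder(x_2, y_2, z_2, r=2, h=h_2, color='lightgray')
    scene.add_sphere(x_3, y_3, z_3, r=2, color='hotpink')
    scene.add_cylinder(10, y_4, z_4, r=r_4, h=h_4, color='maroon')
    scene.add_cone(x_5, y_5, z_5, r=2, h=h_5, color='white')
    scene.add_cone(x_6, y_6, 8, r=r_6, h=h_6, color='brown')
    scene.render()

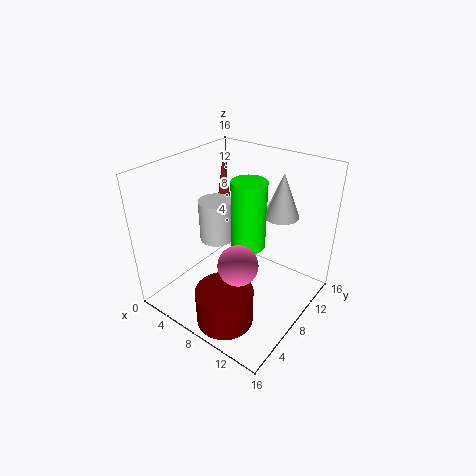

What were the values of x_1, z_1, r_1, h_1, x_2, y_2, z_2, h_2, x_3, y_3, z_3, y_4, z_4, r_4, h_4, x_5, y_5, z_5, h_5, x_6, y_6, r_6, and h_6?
x_1 = 8, z_1 = 6, r_1 = 2, h_1 = 8, x_2 = 4, y_2 = 9, z_2 = 6, h_2 = 5, x_3 = 11, y_3 = 4, z_3 = 8, y_4 = 3, z_4 = 1, r_4 = 3, h_4 = 4, x_5 = 11, y_5 = 12, z_5 = 10, h_5 = 5, x_6 = 2, y_6 = 13, r_6 = 1, h_6 = 7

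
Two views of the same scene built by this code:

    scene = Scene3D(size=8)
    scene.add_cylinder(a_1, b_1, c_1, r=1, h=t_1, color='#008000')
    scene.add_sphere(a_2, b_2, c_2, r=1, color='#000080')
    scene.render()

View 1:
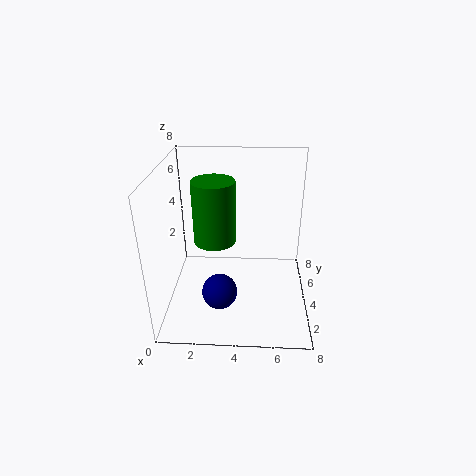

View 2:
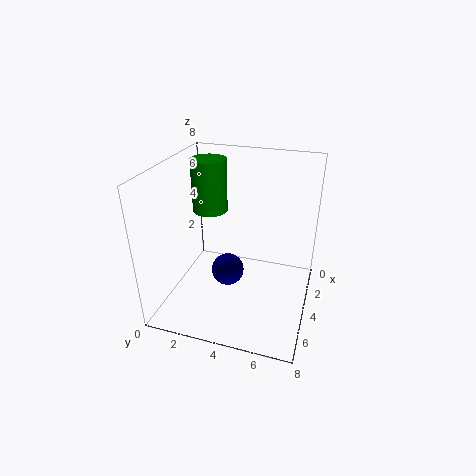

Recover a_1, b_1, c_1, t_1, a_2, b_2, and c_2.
a_1 = 3, b_1 = 2, c_1 = 5, t_1 = 3, a_2 = 3, b_2 = 3, c_2 = 1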